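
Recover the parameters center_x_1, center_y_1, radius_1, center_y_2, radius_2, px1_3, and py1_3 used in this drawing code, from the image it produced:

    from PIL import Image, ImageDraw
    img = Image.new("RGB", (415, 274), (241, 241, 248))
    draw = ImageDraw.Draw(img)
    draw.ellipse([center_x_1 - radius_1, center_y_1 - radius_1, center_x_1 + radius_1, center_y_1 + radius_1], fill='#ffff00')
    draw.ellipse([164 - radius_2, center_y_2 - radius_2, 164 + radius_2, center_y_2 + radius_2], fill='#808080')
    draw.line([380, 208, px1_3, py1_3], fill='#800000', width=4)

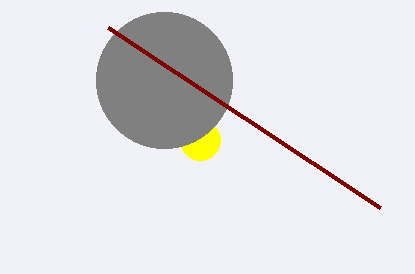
center_x_1 = 200, center_y_1 = 140, radius_1 = 20, center_y_2 = 80, radius_2 = 68, px1_3 = 108, py1_3 = 28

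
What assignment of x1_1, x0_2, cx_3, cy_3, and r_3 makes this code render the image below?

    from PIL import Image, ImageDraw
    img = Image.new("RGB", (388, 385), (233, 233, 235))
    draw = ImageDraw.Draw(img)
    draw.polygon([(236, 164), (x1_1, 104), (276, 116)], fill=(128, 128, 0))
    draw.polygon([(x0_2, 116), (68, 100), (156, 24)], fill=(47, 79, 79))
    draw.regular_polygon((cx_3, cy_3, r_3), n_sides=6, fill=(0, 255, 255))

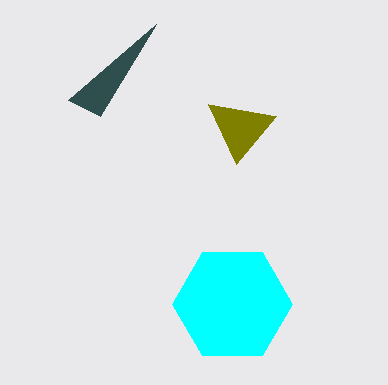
x1_1 = 208; x0_2 = 100; cx_3 = 232; cy_3 = 304; r_3 = 60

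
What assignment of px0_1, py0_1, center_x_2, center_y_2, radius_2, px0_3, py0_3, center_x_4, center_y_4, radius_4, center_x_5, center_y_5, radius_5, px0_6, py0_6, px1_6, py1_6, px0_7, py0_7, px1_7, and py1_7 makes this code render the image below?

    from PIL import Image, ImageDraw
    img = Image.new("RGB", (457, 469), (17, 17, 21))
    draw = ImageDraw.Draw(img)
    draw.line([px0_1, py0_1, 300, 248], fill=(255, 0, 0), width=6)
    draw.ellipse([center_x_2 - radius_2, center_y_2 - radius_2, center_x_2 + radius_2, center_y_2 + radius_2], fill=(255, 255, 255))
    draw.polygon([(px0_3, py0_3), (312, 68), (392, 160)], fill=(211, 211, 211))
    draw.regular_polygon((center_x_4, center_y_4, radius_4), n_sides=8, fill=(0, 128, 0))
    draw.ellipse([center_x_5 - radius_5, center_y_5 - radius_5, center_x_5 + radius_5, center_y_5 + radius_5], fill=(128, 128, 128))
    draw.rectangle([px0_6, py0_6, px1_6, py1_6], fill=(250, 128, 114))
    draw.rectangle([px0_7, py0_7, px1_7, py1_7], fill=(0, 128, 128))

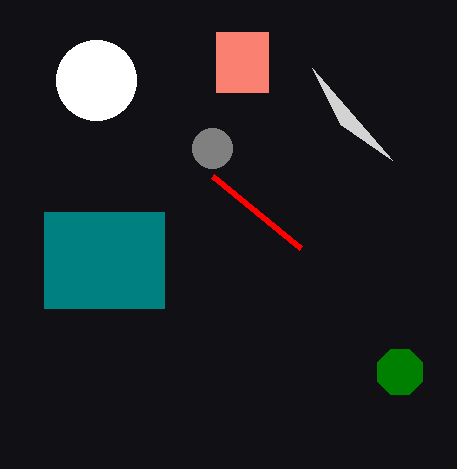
px0_1 = 212, py0_1 = 176, center_x_2 = 96, center_y_2 = 80, radius_2 = 40, px0_3 = 340, py0_3 = 124, center_x_4 = 400, center_y_4 = 372, radius_4 = 24, center_x_5 = 212, center_y_5 = 148, radius_5 = 20, px0_6 = 216, py0_6 = 32, px1_6 = 268, py1_6 = 92, px0_7 = 44, py0_7 = 212, px1_7 = 164, py1_7 = 308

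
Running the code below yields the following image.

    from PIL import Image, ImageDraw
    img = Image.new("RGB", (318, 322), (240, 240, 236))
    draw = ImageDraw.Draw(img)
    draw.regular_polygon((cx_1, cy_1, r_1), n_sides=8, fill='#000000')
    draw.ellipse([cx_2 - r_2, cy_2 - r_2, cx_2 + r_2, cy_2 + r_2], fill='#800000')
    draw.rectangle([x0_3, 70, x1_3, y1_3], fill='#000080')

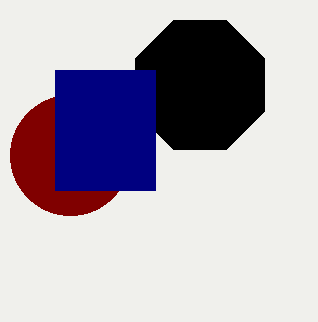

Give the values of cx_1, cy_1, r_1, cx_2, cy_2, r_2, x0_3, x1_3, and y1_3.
cx_1 = 200, cy_1 = 85, r_1 = 70, cx_2 = 70, cy_2 = 155, r_2 = 60, x0_3 = 55, x1_3 = 155, y1_3 = 190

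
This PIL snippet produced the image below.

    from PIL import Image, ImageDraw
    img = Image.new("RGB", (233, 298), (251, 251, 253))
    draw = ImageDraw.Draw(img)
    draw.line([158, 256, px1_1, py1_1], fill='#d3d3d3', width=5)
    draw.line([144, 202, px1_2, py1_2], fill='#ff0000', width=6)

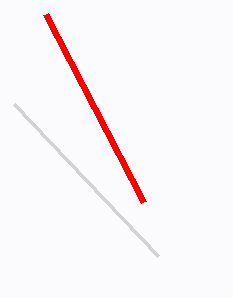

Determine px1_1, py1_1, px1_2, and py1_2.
px1_1 = 14
py1_1 = 104
px1_2 = 46
py1_2 = 14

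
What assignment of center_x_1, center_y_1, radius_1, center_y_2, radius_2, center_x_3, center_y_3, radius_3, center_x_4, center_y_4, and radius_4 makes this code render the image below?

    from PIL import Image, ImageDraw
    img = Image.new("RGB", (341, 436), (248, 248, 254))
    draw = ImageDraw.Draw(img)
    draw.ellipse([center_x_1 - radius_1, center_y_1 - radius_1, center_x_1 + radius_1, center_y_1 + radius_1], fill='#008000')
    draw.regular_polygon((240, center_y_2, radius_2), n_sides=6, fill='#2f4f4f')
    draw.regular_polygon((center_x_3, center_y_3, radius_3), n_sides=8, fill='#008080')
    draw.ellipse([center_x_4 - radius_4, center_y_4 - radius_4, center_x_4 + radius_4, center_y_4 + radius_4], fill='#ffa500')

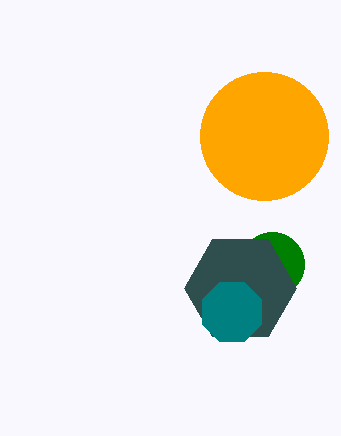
center_x_1 = 272; center_y_1 = 264; radius_1 = 32; center_y_2 = 288; radius_2 = 56; center_x_3 = 232; center_y_3 = 312; radius_3 = 32; center_x_4 = 264; center_y_4 = 136; radius_4 = 64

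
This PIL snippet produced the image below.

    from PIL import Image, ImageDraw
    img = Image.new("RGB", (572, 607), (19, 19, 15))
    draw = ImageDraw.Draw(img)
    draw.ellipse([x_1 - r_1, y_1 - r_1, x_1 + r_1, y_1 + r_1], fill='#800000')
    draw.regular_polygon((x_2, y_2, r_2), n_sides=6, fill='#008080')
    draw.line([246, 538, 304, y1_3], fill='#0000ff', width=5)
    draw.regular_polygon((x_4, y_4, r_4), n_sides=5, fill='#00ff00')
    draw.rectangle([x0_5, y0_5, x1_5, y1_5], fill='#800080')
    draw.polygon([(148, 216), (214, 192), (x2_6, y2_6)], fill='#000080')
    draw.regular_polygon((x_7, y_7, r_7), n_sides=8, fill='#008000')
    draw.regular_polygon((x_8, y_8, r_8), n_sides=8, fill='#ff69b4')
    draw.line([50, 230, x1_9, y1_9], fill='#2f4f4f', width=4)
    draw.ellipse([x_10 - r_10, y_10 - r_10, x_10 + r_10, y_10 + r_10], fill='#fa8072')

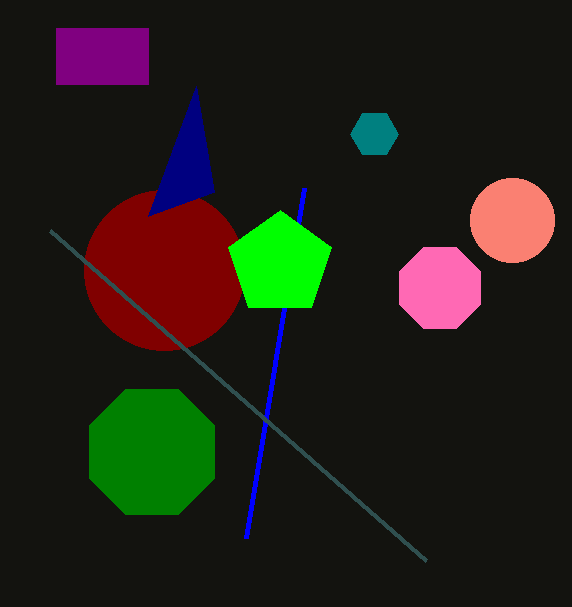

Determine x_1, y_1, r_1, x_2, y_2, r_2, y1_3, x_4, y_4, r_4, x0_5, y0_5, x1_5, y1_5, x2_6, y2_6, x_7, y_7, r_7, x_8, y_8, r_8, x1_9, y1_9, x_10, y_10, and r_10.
x_1 = 164; y_1 = 270; r_1 = 80; x_2 = 374; y_2 = 134; r_2 = 24; y1_3 = 188; x_4 = 280; y_4 = 264; r_4 = 54; x0_5 = 56; y0_5 = 28; x1_5 = 148; y1_5 = 84; x2_6 = 196; y2_6 = 86; x_7 = 152; y_7 = 452; r_7 = 68; x_8 = 440; y_8 = 288; r_8 = 44; x1_9 = 426; y1_9 = 560; x_10 = 512; y_10 = 220; r_10 = 42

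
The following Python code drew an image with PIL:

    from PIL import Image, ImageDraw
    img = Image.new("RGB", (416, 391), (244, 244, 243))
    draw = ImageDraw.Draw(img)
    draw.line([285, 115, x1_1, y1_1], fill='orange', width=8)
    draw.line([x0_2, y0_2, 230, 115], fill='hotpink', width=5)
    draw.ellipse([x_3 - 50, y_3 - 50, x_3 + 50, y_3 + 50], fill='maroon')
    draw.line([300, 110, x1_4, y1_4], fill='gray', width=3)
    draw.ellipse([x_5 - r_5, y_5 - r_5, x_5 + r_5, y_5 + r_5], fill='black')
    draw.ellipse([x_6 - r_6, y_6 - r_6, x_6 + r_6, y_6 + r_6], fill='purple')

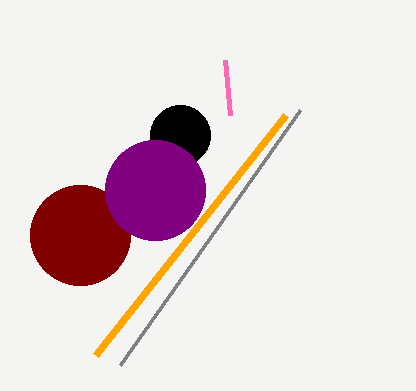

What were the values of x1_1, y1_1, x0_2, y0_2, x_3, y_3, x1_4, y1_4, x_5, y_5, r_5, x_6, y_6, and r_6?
x1_1 = 95
y1_1 = 355
x0_2 = 225
y0_2 = 60
x_3 = 80
y_3 = 235
x1_4 = 120
y1_4 = 365
x_5 = 180
y_5 = 135
r_5 = 30
x_6 = 155
y_6 = 190
r_6 = 50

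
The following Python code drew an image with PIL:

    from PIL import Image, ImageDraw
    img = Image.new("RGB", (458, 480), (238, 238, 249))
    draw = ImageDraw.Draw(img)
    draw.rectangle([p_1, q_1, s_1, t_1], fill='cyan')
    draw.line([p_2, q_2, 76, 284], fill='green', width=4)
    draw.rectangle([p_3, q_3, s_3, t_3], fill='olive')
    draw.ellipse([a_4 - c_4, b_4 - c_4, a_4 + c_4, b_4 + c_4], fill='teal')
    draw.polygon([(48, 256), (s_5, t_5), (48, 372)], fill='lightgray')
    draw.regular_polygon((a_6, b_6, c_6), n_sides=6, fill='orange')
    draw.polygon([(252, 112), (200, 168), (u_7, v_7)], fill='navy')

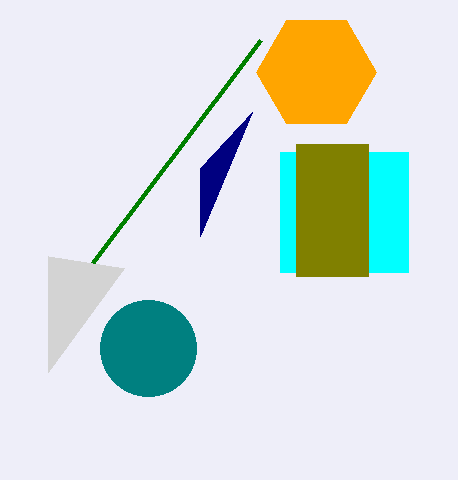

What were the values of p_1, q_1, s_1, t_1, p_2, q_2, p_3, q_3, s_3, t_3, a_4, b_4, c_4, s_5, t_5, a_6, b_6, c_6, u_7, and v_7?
p_1 = 280
q_1 = 152
s_1 = 408
t_1 = 272
p_2 = 260
q_2 = 40
p_3 = 296
q_3 = 144
s_3 = 368
t_3 = 276
a_4 = 148
b_4 = 348
c_4 = 48
s_5 = 124
t_5 = 268
a_6 = 316
b_6 = 72
c_6 = 60
u_7 = 200
v_7 = 236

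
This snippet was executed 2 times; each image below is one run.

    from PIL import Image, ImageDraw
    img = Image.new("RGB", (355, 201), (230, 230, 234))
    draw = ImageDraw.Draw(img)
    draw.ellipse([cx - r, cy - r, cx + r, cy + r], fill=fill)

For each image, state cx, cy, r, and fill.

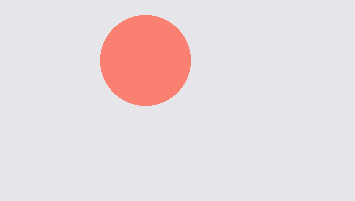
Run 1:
cx = 145
cy = 60
r = 45
fill = 'salmon'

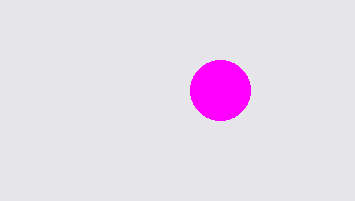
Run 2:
cx = 220
cy = 90
r = 30
fill = 'magenta'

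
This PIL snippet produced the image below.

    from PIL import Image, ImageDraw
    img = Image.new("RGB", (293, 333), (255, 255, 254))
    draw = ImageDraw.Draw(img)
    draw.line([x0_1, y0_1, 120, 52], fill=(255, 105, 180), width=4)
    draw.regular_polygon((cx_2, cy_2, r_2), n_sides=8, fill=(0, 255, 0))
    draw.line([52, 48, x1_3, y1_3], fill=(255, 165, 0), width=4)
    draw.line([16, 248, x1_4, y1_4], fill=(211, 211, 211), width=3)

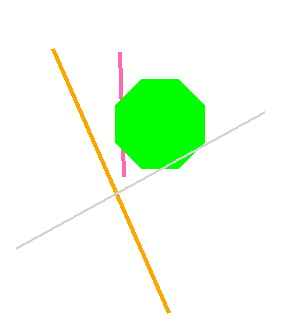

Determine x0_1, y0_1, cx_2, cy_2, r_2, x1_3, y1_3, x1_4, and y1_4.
x0_1 = 124; y0_1 = 176; cx_2 = 160; cy_2 = 124; r_2 = 48; x1_3 = 168; y1_3 = 312; x1_4 = 264; y1_4 = 112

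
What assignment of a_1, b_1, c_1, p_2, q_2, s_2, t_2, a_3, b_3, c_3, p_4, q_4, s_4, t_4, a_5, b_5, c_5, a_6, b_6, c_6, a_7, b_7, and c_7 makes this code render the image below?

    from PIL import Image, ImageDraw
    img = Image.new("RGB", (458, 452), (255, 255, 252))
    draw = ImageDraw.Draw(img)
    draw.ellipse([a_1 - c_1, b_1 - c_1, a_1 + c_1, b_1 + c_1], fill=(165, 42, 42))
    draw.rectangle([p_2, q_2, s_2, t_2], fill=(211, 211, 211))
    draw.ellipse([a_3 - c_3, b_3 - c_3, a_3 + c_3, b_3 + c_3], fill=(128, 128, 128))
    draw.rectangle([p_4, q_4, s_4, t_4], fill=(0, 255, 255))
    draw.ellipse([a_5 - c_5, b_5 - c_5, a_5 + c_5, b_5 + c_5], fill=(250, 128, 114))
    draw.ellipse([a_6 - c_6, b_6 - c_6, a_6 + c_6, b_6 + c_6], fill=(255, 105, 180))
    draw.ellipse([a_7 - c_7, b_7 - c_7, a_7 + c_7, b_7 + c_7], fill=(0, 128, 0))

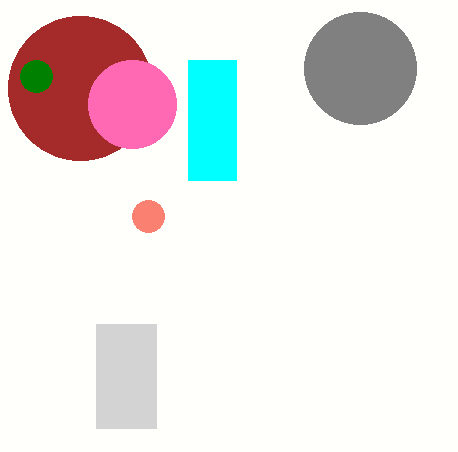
a_1 = 80
b_1 = 88
c_1 = 72
p_2 = 96
q_2 = 324
s_2 = 156
t_2 = 428
a_3 = 360
b_3 = 68
c_3 = 56
p_4 = 188
q_4 = 60
s_4 = 236
t_4 = 180
a_5 = 148
b_5 = 216
c_5 = 16
a_6 = 132
b_6 = 104
c_6 = 44
a_7 = 36
b_7 = 76
c_7 = 16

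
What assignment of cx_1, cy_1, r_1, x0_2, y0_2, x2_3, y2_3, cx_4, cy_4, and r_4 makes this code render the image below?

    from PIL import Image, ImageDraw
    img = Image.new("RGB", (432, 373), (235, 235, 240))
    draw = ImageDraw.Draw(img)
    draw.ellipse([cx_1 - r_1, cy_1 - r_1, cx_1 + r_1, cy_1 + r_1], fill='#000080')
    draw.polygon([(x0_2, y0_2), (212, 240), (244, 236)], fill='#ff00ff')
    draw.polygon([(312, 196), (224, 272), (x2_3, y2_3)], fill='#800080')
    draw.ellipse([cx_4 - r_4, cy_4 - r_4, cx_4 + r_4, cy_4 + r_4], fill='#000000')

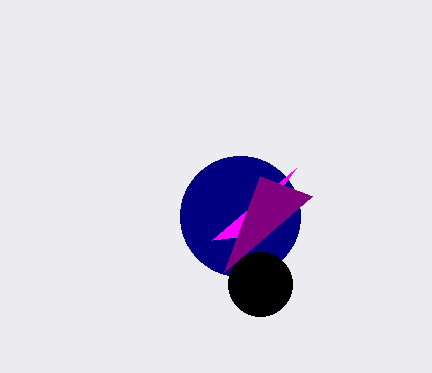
cx_1 = 240; cy_1 = 216; r_1 = 60; x0_2 = 296; y0_2 = 168; x2_3 = 260; y2_3 = 176; cx_4 = 260; cy_4 = 284; r_4 = 32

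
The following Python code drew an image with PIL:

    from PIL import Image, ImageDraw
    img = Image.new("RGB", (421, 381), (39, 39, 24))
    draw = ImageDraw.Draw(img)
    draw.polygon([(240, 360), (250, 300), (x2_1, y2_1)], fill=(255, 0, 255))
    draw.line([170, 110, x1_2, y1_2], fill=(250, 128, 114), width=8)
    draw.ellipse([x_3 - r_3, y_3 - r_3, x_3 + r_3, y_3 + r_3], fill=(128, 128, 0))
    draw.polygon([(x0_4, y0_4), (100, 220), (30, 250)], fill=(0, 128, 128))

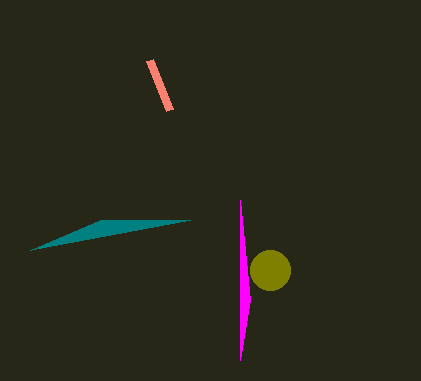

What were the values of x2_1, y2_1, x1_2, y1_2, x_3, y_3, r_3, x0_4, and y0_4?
x2_1 = 240
y2_1 = 200
x1_2 = 150
y1_2 = 60
x_3 = 270
y_3 = 270
r_3 = 20
x0_4 = 190
y0_4 = 220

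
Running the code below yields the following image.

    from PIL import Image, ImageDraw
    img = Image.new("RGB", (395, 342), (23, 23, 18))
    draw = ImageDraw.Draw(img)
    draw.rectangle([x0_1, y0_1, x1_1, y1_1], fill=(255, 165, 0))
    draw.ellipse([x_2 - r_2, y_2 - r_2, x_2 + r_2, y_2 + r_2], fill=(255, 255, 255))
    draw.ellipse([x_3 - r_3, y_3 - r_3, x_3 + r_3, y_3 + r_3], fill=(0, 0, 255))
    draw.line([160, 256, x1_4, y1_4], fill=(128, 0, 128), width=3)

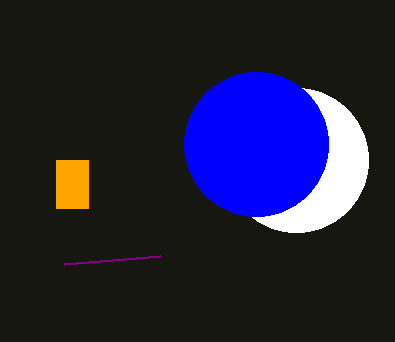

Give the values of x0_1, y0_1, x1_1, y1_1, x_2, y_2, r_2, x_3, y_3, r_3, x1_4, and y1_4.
x0_1 = 56, y0_1 = 160, x1_1 = 88, y1_1 = 208, x_2 = 296, y_2 = 160, r_2 = 72, x_3 = 256, y_3 = 144, r_3 = 72, x1_4 = 64, y1_4 = 264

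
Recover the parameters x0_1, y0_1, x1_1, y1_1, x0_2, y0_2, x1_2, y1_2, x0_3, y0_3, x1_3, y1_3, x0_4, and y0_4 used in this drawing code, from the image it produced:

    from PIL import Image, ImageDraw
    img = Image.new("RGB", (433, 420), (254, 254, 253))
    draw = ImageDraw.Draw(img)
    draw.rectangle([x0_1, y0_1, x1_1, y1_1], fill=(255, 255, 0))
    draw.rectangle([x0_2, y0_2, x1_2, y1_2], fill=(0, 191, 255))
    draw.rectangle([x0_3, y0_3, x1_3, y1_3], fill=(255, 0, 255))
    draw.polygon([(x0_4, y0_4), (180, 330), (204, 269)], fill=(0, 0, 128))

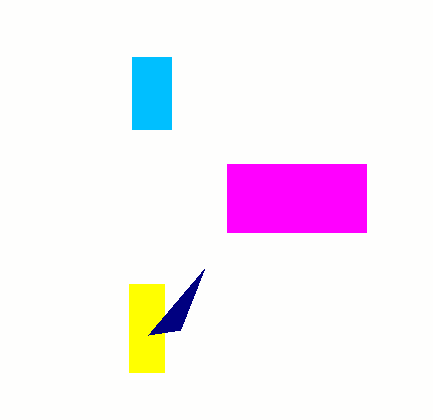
x0_1 = 129, y0_1 = 284, x1_1 = 164, y1_1 = 372, x0_2 = 132, y0_2 = 57, x1_2 = 171, y1_2 = 129, x0_3 = 227, y0_3 = 164, x1_3 = 366, y1_3 = 232, x0_4 = 148, y0_4 = 335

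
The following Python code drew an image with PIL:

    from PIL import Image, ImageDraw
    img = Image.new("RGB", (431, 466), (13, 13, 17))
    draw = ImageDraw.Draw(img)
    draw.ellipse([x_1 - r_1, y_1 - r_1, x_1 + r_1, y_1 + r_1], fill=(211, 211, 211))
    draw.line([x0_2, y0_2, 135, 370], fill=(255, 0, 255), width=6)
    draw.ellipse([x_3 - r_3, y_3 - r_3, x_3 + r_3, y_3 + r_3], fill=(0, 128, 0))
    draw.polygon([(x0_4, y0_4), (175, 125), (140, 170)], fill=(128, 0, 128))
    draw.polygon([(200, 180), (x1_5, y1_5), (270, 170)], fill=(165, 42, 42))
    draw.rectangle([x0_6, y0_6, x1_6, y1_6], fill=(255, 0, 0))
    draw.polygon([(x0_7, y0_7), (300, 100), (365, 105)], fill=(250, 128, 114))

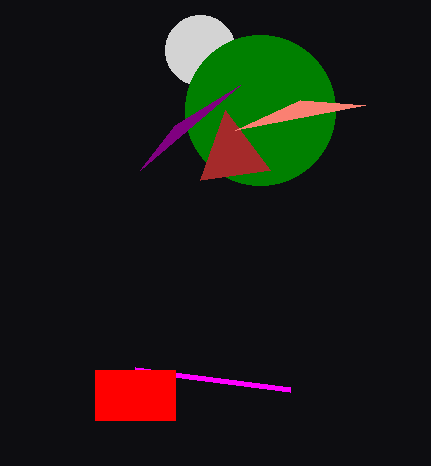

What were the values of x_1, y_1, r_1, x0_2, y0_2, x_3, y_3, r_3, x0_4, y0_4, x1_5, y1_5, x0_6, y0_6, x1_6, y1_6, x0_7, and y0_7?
x_1 = 200; y_1 = 50; r_1 = 35; x0_2 = 290; y0_2 = 390; x_3 = 260; y_3 = 110; r_3 = 75; x0_4 = 240; y0_4 = 85; x1_5 = 225; y1_5 = 110; x0_6 = 95; y0_6 = 370; x1_6 = 175; y1_6 = 420; x0_7 = 235; y0_7 = 130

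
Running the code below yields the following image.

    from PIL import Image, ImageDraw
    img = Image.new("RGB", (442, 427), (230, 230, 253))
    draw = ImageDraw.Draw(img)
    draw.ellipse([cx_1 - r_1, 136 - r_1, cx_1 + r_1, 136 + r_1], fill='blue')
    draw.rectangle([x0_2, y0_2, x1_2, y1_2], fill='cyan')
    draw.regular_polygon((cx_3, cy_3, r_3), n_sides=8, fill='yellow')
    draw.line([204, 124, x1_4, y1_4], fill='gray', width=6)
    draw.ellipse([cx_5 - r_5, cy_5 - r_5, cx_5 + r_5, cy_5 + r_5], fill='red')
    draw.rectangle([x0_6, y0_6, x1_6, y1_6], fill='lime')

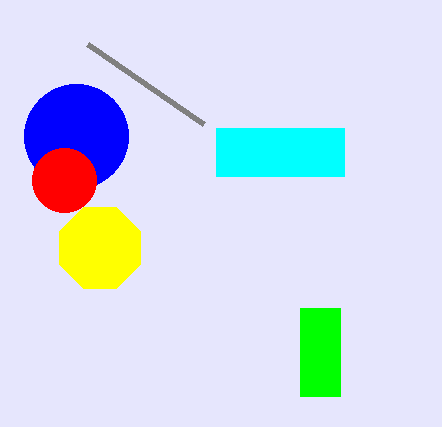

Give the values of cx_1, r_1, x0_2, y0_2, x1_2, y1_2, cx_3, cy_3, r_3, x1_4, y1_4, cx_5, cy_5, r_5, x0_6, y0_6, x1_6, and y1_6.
cx_1 = 76; r_1 = 52; x0_2 = 216; y0_2 = 128; x1_2 = 344; y1_2 = 176; cx_3 = 100; cy_3 = 248; r_3 = 44; x1_4 = 88; y1_4 = 44; cx_5 = 64; cy_5 = 180; r_5 = 32; x0_6 = 300; y0_6 = 308; x1_6 = 340; y1_6 = 396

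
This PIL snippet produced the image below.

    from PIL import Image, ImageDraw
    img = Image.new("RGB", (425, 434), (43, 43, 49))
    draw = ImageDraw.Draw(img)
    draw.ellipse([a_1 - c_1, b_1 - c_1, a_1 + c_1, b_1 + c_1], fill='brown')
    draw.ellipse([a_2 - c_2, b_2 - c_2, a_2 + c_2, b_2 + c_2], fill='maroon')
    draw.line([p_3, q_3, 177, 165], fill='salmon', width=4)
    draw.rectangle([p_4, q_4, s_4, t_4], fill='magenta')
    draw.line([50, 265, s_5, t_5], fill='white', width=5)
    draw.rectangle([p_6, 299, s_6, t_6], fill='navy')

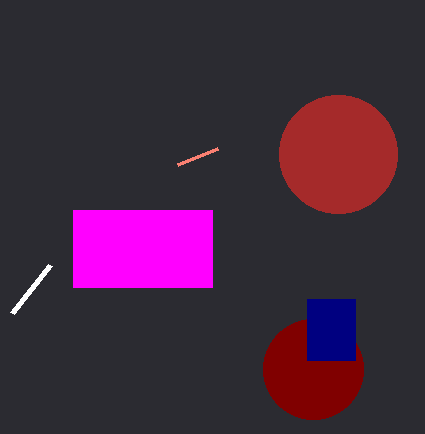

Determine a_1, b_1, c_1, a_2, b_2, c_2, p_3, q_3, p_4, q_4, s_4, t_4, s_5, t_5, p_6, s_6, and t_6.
a_1 = 338
b_1 = 154
c_1 = 59
a_2 = 313
b_2 = 369
c_2 = 50
p_3 = 217
q_3 = 149
p_4 = 73
q_4 = 210
s_4 = 212
t_4 = 287
s_5 = 12
t_5 = 313
p_6 = 307
s_6 = 355
t_6 = 360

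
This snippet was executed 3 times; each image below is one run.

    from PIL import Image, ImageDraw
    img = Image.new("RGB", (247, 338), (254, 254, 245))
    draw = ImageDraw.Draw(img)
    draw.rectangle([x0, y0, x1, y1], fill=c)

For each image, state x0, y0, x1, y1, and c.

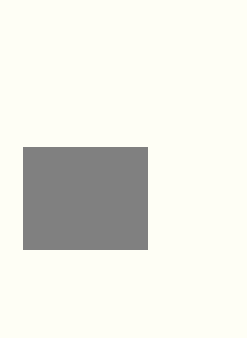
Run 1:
x0 = 23
y0 = 147
x1 = 147
y1 = 249
c = 'gray'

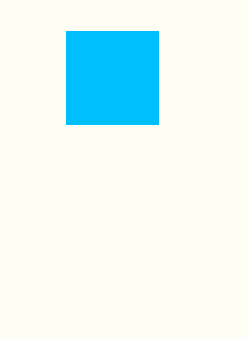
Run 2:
x0 = 66, y0 = 31, x1 = 158, y1 = 124, c = 'deepskyblue'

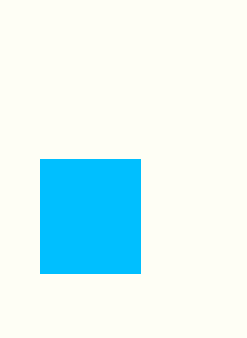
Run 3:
x0 = 40, y0 = 159, x1 = 140, y1 = 273, c = 'deepskyblue'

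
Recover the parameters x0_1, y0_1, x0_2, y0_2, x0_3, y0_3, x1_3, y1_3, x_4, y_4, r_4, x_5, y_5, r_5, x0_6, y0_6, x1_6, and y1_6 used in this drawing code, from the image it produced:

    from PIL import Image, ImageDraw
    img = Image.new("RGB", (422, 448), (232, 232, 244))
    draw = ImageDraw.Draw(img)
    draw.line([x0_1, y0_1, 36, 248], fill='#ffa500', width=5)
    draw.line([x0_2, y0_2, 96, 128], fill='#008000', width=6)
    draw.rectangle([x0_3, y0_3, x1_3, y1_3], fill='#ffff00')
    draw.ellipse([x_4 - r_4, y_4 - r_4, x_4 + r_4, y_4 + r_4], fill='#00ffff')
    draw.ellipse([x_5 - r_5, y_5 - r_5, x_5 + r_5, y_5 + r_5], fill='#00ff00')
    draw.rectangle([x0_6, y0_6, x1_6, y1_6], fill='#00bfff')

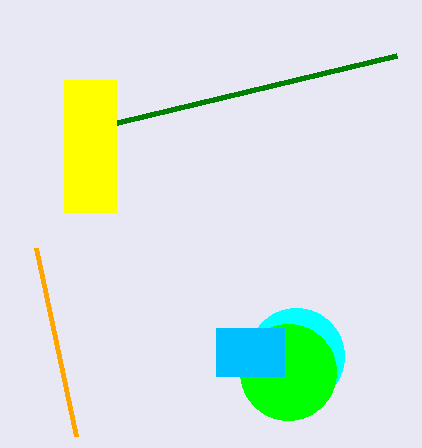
x0_1 = 76
y0_1 = 436
x0_2 = 396
y0_2 = 56
x0_3 = 64
y0_3 = 80
x1_3 = 116
y1_3 = 212
x_4 = 296
y_4 = 356
r_4 = 48
x_5 = 288
y_5 = 372
r_5 = 48
x0_6 = 216
y0_6 = 328
x1_6 = 284
y1_6 = 376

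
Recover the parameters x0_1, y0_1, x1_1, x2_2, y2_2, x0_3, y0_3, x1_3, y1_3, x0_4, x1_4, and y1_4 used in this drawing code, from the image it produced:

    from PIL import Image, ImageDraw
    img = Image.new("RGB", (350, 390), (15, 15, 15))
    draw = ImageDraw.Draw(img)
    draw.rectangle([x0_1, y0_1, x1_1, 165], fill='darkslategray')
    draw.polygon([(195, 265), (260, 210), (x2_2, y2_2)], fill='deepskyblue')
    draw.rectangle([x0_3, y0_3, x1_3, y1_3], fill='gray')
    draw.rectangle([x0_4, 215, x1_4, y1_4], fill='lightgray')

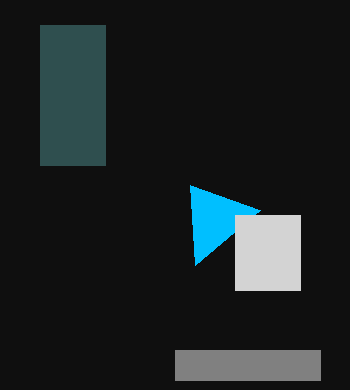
x0_1 = 40; y0_1 = 25; x1_1 = 105; x2_2 = 190; y2_2 = 185; x0_3 = 175; y0_3 = 350; x1_3 = 320; y1_3 = 380; x0_4 = 235; x1_4 = 300; y1_4 = 290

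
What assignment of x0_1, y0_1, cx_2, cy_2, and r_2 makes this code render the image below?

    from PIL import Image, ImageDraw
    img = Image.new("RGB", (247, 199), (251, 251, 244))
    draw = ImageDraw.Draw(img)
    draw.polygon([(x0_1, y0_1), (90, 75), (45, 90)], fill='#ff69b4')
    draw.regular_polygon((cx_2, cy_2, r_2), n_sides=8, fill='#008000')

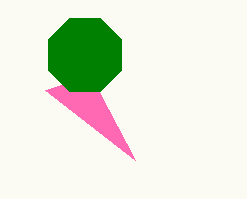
x0_1 = 135; y0_1 = 160; cx_2 = 85; cy_2 = 55; r_2 = 40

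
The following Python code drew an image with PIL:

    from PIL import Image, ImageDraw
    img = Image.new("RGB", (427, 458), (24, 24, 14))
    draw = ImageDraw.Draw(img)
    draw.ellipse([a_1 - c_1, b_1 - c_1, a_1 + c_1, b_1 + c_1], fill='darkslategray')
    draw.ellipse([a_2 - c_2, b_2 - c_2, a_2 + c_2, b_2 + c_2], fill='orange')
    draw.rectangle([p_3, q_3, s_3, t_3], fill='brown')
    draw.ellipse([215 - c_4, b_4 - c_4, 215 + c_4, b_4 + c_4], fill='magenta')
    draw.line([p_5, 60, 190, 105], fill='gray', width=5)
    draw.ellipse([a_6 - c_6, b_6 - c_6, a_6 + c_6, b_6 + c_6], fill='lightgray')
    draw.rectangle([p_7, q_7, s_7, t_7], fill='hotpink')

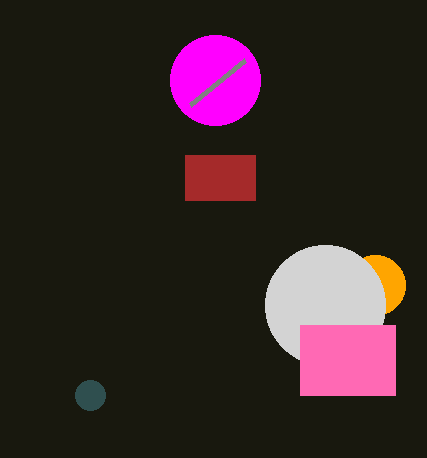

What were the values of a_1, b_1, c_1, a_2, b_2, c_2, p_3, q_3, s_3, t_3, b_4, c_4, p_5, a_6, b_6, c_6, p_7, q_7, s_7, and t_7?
a_1 = 90; b_1 = 395; c_1 = 15; a_2 = 375; b_2 = 285; c_2 = 30; p_3 = 185; q_3 = 155; s_3 = 255; t_3 = 200; b_4 = 80; c_4 = 45; p_5 = 245; a_6 = 325; b_6 = 305; c_6 = 60; p_7 = 300; q_7 = 325; s_7 = 395; t_7 = 395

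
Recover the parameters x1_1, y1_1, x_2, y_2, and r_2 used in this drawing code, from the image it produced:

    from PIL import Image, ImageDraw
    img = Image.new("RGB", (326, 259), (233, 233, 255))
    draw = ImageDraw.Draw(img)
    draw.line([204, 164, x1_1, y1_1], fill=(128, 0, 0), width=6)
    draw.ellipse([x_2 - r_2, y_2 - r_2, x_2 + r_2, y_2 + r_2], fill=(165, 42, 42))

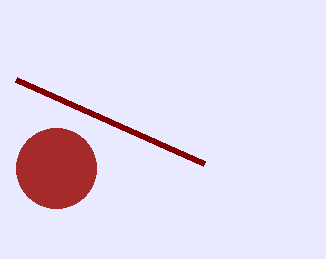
x1_1 = 16
y1_1 = 80
x_2 = 56
y_2 = 168
r_2 = 40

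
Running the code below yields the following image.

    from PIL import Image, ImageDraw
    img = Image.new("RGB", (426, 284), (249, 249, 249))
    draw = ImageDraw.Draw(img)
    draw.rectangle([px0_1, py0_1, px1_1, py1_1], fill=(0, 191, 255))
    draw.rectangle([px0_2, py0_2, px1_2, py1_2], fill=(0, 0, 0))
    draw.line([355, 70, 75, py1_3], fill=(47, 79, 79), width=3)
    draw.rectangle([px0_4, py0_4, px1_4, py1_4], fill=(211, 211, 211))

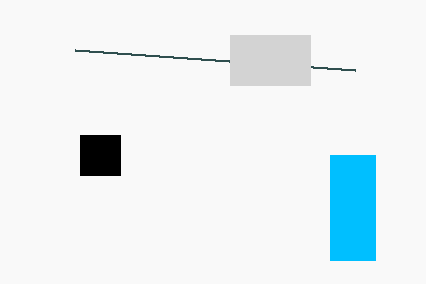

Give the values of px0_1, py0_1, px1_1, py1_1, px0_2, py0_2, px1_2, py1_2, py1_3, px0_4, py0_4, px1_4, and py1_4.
px0_1 = 330; py0_1 = 155; px1_1 = 375; py1_1 = 260; px0_2 = 80; py0_2 = 135; px1_2 = 120; py1_2 = 175; py1_3 = 50; px0_4 = 230; py0_4 = 35; px1_4 = 310; py1_4 = 85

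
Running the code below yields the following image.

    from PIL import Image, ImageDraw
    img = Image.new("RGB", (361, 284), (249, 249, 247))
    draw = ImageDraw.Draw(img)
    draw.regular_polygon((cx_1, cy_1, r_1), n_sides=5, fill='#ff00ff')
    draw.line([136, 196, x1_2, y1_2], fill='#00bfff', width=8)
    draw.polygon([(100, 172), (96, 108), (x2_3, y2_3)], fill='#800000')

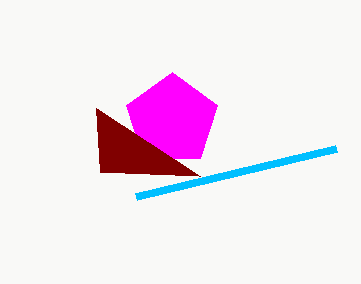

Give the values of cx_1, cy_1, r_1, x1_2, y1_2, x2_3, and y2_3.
cx_1 = 172, cy_1 = 120, r_1 = 48, x1_2 = 336, y1_2 = 148, x2_3 = 200, y2_3 = 176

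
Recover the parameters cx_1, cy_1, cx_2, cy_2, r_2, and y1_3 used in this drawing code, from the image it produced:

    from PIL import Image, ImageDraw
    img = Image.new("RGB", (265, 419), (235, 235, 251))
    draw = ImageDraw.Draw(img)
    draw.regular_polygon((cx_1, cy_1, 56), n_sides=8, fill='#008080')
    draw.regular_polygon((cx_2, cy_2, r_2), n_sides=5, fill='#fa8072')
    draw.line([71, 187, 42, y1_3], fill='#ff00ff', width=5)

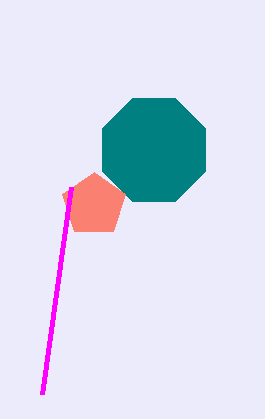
cx_1 = 154, cy_1 = 150, cx_2 = 94, cy_2 = 205, r_2 = 33, y1_3 = 394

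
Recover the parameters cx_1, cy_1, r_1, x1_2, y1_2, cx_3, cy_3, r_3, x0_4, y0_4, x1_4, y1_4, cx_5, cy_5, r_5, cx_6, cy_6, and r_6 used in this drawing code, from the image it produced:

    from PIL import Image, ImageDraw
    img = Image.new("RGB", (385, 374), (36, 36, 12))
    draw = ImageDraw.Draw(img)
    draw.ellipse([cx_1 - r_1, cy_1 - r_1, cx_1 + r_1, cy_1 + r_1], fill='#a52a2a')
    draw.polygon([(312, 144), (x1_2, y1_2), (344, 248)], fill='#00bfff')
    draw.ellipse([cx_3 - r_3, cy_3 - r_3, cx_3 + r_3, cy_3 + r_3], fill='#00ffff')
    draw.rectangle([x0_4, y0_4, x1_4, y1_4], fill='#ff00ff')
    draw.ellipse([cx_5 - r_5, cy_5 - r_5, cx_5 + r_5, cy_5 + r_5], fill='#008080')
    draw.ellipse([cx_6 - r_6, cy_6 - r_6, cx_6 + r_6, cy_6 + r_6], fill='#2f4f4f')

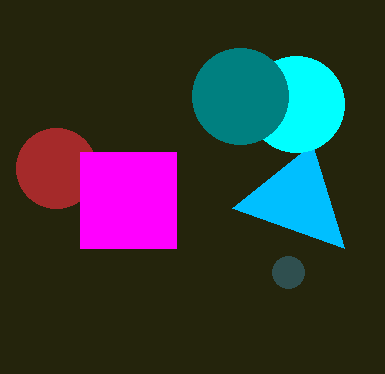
cx_1 = 56
cy_1 = 168
r_1 = 40
x1_2 = 232
y1_2 = 208
cx_3 = 296
cy_3 = 104
r_3 = 48
x0_4 = 80
y0_4 = 152
x1_4 = 176
y1_4 = 248
cx_5 = 240
cy_5 = 96
r_5 = 48
cx_6 = 288
cy_6 = 272
r_6 = 16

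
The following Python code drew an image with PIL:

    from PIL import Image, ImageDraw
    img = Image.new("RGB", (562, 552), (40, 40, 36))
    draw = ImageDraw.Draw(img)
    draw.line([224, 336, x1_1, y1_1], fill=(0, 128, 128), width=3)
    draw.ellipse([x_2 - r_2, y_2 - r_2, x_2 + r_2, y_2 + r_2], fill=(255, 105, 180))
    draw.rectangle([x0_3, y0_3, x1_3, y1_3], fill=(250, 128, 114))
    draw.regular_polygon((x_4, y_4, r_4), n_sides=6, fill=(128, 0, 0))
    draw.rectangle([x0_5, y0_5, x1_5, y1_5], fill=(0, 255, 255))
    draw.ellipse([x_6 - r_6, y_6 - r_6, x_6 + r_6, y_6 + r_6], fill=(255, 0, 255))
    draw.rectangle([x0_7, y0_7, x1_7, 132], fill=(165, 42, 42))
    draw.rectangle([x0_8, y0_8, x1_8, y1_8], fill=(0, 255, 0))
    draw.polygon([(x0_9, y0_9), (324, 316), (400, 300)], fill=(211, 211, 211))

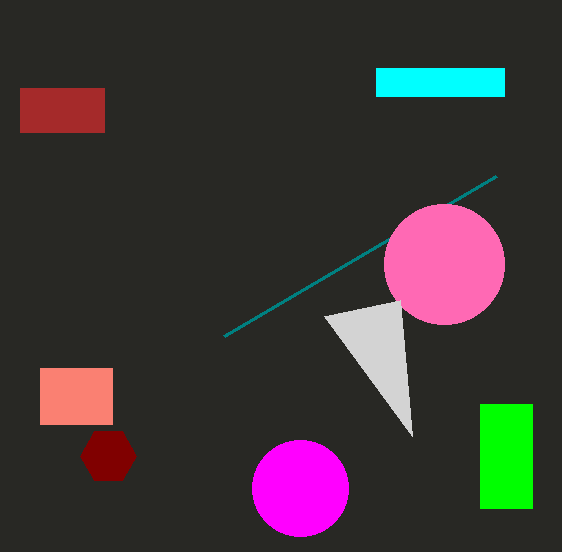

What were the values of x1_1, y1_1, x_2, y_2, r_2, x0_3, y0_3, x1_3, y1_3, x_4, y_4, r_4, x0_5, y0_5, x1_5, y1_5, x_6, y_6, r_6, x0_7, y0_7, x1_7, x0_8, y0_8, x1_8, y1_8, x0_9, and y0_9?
x1_1 = 496; y1_1 = 176; x_2 = 444; y_2 = 264; r_2 = 60; x0_3 = 40; y0_3 = 368; x1_3 = 112; y1_3 = 424; x_4 = 108; y_4 = 456; r_4 = 28; x0_5 = 376; y0_5 = 68; x1_5 = 504; y1_5 = 96; x_6 = 300; y_6 = 488; r_6 = 48; x0_7 = 20; y0_7 = 88; x1_7 = 104; x0_8 = 480; y0_8 = 404; x1_8 = 532; y1_8 = 508; x0_9 = 412; y0_9 = 436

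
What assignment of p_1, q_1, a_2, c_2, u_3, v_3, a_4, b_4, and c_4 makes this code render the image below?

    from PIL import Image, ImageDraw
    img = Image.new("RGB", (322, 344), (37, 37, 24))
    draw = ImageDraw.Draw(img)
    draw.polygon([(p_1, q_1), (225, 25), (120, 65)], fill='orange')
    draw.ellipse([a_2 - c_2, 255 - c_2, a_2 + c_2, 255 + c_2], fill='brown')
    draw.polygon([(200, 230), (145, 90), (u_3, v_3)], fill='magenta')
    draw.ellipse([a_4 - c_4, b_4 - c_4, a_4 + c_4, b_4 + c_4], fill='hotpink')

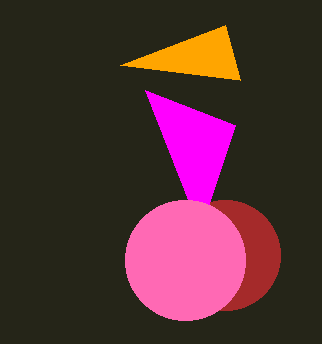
p_1 = 240, q_1 = 80, a_2 = 225, c_2 = 55, u_3 = 235, v_3 = 125, a_4 = 185, b_4 = 260, c_4 = 60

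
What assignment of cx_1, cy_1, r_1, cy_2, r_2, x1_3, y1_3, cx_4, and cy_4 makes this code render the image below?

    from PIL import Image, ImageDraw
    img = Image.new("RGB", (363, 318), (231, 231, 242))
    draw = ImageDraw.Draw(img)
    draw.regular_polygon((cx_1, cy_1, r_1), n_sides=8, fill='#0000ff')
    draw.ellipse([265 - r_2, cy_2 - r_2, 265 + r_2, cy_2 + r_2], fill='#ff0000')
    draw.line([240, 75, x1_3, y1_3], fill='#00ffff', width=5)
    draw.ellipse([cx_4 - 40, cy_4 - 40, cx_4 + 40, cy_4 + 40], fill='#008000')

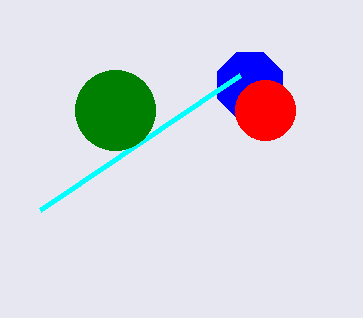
cx_1 = 250; cy_1 = 85; r_1 = 35; cy_2 = 110; r_2 = 30; x1_3 = 40; y1_3 = 210; cx_4 = 115; cy_4 = 110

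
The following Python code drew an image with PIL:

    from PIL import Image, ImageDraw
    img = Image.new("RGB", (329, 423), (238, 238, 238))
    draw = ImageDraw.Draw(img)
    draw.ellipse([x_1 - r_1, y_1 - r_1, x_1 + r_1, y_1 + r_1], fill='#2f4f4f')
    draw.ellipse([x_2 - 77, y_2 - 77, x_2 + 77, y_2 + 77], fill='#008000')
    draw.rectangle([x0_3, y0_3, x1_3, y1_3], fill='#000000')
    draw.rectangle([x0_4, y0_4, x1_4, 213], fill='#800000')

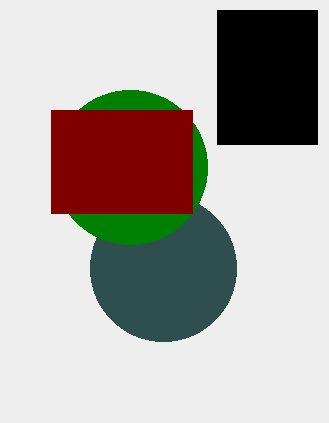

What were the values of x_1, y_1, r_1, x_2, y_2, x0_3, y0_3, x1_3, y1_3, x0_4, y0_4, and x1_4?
x_1 = 163; y_1 = 268; r_1 = 73; x_2 = 130; y_2 = 167; x0_3 = 217; y0_3 = 10; x1_3 = 317; y1_3 = 144; x0_4 = 51; y0_4 = 110; x1_4 = 192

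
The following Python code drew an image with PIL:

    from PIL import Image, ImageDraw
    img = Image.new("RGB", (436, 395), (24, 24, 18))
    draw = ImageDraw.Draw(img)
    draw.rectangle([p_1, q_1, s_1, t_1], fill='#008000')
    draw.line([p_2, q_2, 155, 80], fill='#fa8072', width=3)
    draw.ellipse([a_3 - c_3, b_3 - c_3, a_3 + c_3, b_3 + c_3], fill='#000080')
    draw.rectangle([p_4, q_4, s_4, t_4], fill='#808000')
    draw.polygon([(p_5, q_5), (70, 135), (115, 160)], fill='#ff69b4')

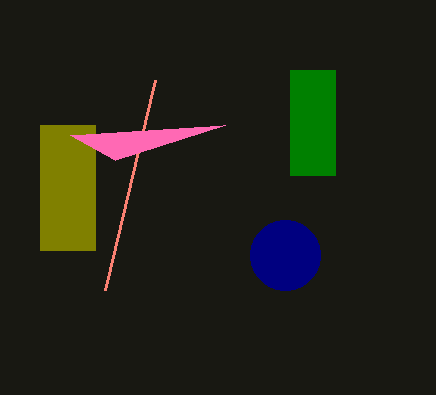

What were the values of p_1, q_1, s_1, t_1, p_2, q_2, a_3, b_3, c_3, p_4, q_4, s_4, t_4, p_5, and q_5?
p_1 = 290
q_1 = 70
s_1 = 335
t_1 = 175
p_2 = 105
q_2 = 290
a_3 = 285
b_3 = 255
c_3 = 35
p_4 = 40
q_4 = 125
s_4 = 95
t_4 = 250
p_5 = 225
q_5 = 125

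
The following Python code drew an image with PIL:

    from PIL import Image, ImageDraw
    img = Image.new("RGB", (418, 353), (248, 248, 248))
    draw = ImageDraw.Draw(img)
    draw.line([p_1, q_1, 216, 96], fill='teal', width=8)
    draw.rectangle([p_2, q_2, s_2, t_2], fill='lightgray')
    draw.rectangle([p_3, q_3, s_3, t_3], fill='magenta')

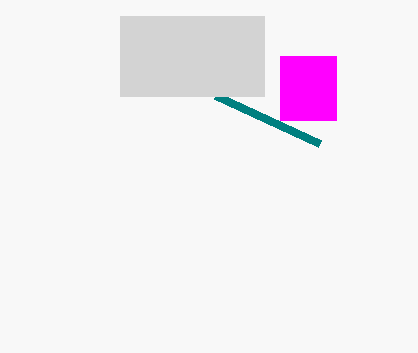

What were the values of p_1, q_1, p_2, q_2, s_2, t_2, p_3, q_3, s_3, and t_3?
p_1 = 320, q_1 = 144, p_2 = 120, q_2 = 16, s_2 = 264, t_2 = 96, p_3 = 280, q_3 = 56, s_3 = 336, t_3 = 120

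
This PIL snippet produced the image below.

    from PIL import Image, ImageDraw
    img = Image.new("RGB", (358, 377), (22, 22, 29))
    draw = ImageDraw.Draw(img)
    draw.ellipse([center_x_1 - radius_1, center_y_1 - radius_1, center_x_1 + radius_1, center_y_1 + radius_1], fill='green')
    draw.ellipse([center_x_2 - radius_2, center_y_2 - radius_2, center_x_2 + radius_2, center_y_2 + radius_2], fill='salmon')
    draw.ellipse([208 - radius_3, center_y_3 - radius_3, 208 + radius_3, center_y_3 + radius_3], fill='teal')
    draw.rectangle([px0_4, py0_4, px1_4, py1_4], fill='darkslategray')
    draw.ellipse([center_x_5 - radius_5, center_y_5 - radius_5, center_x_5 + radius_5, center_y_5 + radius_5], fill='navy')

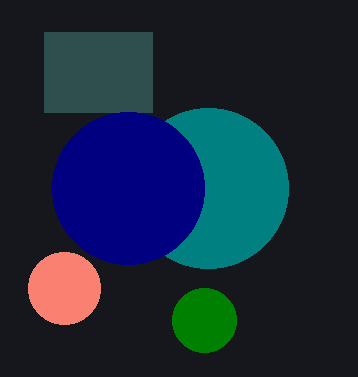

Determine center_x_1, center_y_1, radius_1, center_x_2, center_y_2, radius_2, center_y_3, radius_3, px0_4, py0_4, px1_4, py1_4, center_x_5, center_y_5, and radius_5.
center_x_1 = 204, center_y_1 = 320, radius_1 = 32, center_x_2 = 64, center_y_2 = 288, radius_2 = 36, center_y_3 = 188, radius_3 = 80, px0_4 = 44, py0_4 = 32, px1_4 = 152, py1_4 = 112, center_x_5 = 128, center_y_5 = 188, radius_5 = 76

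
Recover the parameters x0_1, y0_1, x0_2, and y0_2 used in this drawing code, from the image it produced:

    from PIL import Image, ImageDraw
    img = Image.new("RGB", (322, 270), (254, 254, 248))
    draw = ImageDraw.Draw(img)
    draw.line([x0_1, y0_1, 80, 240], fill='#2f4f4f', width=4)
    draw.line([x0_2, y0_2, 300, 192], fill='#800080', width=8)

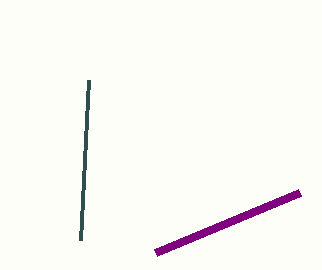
x0_1 = 88; y0_1 = 80; x0_2 = 156; y0_2 = 252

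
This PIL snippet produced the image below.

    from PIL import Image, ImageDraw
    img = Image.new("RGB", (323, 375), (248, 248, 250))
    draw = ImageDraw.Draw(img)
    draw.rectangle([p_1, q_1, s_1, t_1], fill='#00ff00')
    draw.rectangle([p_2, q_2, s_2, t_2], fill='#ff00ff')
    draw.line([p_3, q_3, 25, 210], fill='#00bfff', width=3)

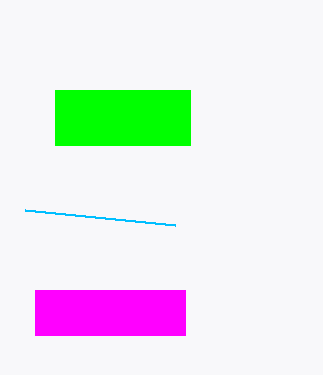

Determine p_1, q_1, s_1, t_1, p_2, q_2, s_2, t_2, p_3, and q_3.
p_1 = 55; q_1 = 90; s_1 = 190; t_1 = 145; p_2 = 35; q_2 = 290; s_2 = 185; t_2 = 335; p_3 = 175; q_3 = 225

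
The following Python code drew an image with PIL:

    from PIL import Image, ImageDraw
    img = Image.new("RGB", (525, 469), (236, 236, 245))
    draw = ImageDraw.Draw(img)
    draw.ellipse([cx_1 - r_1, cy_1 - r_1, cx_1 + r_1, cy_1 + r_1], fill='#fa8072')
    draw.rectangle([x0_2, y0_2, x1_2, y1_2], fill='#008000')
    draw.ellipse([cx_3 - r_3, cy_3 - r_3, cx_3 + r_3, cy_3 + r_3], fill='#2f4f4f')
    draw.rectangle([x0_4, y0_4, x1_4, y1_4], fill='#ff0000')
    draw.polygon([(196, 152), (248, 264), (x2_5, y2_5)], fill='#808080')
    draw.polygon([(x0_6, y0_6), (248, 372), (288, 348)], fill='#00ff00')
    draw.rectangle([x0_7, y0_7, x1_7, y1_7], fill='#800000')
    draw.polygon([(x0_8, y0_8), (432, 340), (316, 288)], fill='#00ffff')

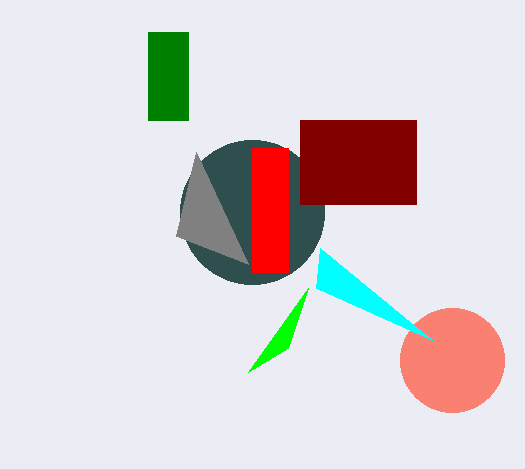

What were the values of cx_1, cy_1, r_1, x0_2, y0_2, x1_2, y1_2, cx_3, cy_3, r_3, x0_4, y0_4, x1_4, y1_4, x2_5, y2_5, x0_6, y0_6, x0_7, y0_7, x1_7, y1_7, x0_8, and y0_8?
cx_1 = 452; cy_1 = 360; r_1 = 52; x0_2 = 148; y0_2 = 32; x1_2 = 188; y1_2 = 120; cx_3 = 252; cy_3 = 212; r_3 = 72; x0_4 = 252; y0_4 = 148; x1_4 = 288; y1_4 = 272; x2_5 = 176; y2_5 = 236; x0_6 = 308; y0_6 = 288; x0_7 = 300; y0_7 = 120; x1_7 = 416; y1_7 = 204; x0_8 = 320; y0_8 = 248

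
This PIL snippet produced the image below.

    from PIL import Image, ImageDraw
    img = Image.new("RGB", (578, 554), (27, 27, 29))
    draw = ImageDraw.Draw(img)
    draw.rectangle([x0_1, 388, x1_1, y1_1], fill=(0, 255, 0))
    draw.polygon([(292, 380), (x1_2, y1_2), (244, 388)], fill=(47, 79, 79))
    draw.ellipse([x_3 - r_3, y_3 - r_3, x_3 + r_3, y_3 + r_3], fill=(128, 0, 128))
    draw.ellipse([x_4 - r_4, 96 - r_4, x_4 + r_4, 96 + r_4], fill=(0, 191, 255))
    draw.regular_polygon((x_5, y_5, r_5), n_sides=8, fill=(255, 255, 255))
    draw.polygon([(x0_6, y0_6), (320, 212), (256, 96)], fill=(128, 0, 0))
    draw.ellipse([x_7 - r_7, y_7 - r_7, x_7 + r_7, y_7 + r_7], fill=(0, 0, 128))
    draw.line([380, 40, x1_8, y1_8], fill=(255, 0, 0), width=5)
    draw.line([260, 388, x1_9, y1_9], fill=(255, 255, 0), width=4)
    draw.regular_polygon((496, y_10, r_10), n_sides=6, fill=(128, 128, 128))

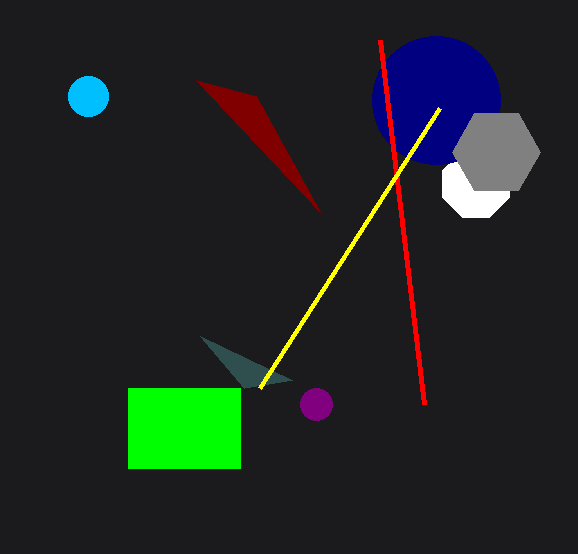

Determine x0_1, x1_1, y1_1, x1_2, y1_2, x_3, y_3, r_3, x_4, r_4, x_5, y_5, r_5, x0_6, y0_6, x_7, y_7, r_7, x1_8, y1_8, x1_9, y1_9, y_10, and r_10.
x0_1 = 128; x1_1 = 240; y1_1 = 468; x1_2 = 200; y1_2 = 336; x_3 = 316; y_3 = 404; r_3 = 16; x_4 = 88; r_4 = 20; x_5 = 476; y_5 = 184; r_5 = 36; x0_6 = 196; y0_6 = 80; x_7 = 436; y_7 = 100; r_7 = 64; x1_8 = 424; y1_8 = 404; x1_9 = 440; y1_9 = 108; y_10 = 152; r_10 = 44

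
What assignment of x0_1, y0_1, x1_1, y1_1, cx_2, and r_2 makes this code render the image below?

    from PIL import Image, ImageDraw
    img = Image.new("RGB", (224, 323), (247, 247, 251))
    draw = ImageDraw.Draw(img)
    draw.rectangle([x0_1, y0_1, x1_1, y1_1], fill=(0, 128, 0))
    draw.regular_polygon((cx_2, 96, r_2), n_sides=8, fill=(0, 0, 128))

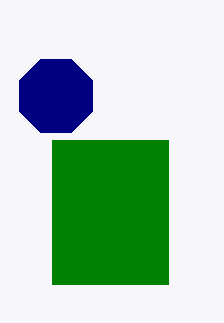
x0_1 = 52
y0_1 = 140
x1_1 = 168
y1_1 = 284
cx_2 = 56
r_2 = 40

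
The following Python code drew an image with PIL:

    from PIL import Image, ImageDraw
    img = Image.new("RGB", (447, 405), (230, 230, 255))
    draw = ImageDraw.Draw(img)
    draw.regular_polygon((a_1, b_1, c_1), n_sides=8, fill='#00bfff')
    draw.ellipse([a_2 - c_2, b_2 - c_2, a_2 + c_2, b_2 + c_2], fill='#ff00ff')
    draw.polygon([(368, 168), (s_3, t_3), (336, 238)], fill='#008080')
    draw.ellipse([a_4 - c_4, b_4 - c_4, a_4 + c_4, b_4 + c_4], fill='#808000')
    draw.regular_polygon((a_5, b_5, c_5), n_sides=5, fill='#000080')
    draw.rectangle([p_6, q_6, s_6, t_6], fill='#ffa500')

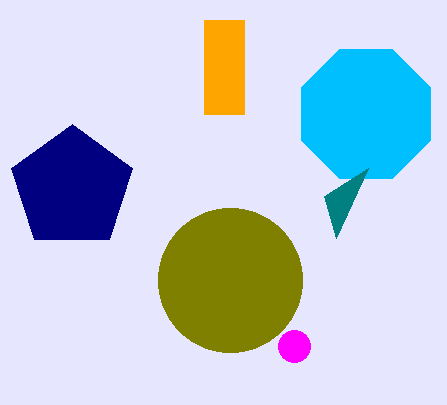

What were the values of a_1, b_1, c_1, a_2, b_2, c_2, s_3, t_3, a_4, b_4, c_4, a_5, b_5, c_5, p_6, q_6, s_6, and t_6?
a_1 = 366, b_1 = 114, c_1 = 70, a_2 = 294, b_2 = 346, c_2 = 16, s_3 = 324, t_3 = 196, a_4 = 230, b_4 = 280, c_4 = 72, a_5 = 72, b_5 = 188, c_5 = 64, p_6 = 204, q_6 = 20, s_6 = 244, t_6 = 114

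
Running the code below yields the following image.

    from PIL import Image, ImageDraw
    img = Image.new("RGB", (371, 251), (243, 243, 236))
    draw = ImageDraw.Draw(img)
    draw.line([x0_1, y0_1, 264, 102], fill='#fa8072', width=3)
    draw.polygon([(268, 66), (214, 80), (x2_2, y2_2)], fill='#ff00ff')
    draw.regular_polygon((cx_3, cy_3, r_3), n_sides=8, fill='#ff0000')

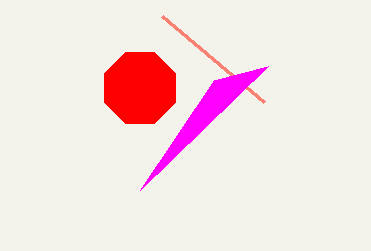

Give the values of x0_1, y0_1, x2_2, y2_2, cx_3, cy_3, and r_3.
x0_1 = 162; y0_1 = 16; x2_2 = 140; y2_2 = 190; cx_3 = 140; cy_3 = 88; r_3 = 38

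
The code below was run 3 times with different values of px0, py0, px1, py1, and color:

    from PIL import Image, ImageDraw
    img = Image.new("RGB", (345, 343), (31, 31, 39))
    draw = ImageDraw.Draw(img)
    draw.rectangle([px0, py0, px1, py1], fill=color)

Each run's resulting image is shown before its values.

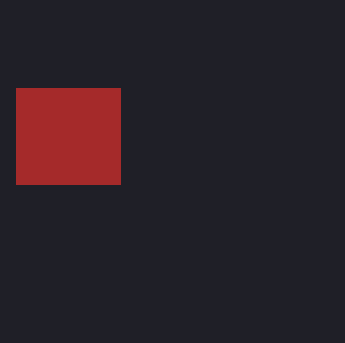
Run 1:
px0 = 16
py0 = 88
px1 = 120
py1 = 184
color = 'brown'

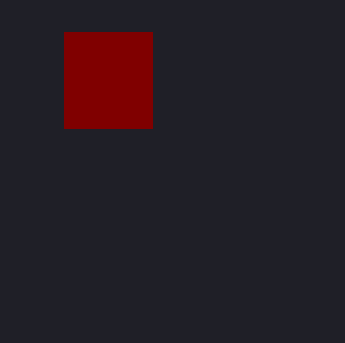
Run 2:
px0 = 64; py0 = 32; px1 = 152; py1 = 128; color = 'maroon'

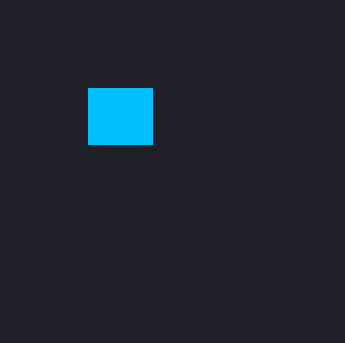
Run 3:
px0 = 88, py0 = 88, px1 = 152, py1 = 144, color = 'deepskyblue'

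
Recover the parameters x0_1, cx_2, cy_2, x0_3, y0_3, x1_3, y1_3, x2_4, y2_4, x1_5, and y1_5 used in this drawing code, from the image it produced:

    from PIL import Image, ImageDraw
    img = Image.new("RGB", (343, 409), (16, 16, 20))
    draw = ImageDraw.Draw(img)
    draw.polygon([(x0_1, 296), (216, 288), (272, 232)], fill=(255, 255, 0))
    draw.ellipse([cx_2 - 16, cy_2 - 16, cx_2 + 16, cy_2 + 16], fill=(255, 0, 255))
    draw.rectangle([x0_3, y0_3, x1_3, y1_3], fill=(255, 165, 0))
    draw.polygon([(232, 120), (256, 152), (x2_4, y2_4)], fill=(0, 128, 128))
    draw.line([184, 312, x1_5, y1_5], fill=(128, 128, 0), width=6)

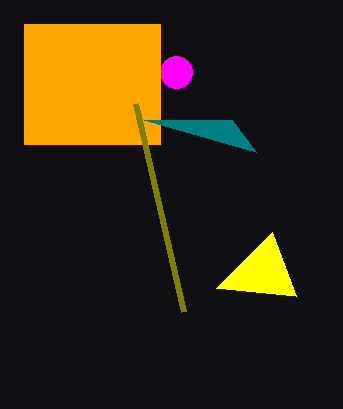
x0_1 = 296
cx_2 = 176
cy_2 = 72
x0_3 = 24
y0_3 = 24
x1_3 = 160
y1_3 = 144
x2_4 = 144
y2_4 = 120
x1_5 = 136
y1_5 = 104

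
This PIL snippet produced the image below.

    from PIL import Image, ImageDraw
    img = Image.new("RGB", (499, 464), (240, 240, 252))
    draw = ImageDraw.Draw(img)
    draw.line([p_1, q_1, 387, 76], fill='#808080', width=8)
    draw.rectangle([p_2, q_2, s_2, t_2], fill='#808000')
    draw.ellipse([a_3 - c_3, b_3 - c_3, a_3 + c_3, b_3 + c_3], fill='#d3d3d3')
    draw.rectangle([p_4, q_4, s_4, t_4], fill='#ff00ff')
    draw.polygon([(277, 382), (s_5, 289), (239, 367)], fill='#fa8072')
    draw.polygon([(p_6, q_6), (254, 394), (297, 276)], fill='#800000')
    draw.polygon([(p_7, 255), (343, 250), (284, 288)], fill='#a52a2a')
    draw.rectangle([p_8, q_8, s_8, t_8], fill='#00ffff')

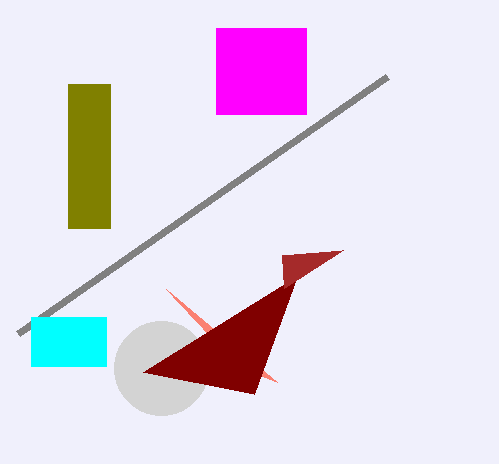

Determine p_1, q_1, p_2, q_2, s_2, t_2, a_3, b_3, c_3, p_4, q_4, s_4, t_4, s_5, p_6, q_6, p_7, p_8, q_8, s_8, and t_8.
p_1 = 18, q_1 = 333, p_2 = 68, q_2 = 84, s_2 = 110, t_2 = 228, a_3 = 161, b_3 = 368, c_3 = 47, p_4 = 216, q_4 = 28, s_4 = 306, t_4 = 114, s_5 = 166, p_6 = 143, q_6 = 372, p_7 = 282, p_8 = 31, q_8 = 317, s_8 = 106, t_8 = 366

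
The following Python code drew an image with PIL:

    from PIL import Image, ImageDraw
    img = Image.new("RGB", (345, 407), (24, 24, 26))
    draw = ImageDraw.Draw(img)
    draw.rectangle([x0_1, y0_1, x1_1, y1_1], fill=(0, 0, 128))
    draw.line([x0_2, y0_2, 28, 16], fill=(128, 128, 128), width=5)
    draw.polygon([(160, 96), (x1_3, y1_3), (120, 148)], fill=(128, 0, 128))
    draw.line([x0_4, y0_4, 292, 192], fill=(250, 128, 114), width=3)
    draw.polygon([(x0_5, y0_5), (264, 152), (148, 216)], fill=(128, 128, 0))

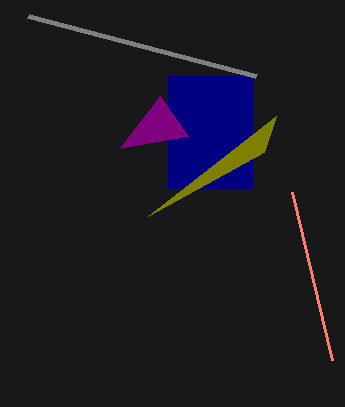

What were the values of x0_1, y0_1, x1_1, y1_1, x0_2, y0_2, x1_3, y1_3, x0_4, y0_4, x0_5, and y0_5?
x0_1 = 168, y0_1 = 76, x1_1 = 252, y1_1 = 188, x0_2 = 256, y0_2 = 76, x1_3 = 188, y1_3 = 136, x0_4 = 332, y0_4 = 360, x0_5 = 276, y0_5 = 116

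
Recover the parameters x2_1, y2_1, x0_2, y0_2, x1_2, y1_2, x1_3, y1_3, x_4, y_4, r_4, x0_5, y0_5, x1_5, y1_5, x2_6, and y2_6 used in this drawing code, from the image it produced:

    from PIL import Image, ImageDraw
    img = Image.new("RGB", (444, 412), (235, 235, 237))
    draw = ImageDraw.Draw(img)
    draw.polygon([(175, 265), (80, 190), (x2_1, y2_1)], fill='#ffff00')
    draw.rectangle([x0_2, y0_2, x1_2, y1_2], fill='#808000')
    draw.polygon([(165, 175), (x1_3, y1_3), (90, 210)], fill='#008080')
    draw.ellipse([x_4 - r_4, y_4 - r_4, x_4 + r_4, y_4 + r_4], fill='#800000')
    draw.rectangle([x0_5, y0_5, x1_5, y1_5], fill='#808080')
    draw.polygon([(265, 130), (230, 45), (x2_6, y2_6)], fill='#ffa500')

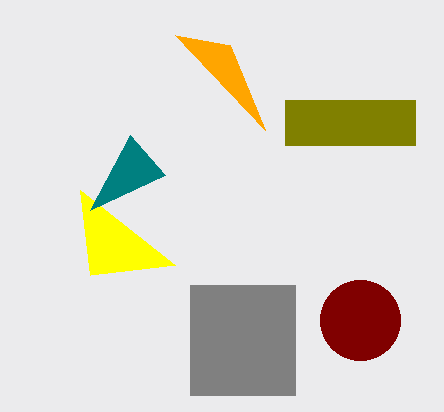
x2_1 = 90
y2_1 = 275
x0_2 = 285
y0_2 = 100
x1_2 = 415
y1_2 = 145
x1_3 = 130
y1_3 = 135
x_4 = 360
y_4 = 320
r_4 = 40
x0_5 = 190
y0_5 = 285
x1_5 = 295
y1_5 = 395
x2_6 = 175
y2_6 = 35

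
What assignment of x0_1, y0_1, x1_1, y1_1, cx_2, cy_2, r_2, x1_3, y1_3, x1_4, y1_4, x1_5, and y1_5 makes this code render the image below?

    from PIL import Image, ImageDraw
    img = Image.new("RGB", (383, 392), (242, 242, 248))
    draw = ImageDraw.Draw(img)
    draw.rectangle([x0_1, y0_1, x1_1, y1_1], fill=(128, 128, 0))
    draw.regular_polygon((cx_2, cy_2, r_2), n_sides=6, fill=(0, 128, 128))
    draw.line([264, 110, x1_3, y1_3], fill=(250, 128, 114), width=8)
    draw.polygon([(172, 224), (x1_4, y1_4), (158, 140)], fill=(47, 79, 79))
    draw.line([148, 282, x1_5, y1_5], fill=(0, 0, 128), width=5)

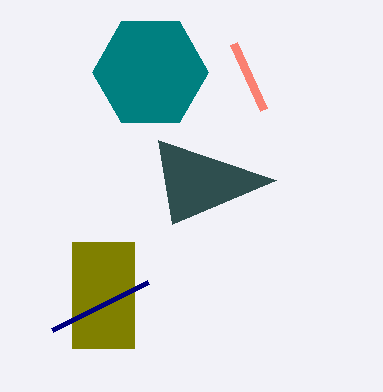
x0_1 = 72
y0_1 = 242
x1_1 = 134
y1_1 = 348
cx_2 = 150
cy_2 = 72
r_2 = 58
x1_3 = 234
y1_3 = 44
x1_4 = 276
y1_4 = 180
x1_5 = 52
y1_5 = 330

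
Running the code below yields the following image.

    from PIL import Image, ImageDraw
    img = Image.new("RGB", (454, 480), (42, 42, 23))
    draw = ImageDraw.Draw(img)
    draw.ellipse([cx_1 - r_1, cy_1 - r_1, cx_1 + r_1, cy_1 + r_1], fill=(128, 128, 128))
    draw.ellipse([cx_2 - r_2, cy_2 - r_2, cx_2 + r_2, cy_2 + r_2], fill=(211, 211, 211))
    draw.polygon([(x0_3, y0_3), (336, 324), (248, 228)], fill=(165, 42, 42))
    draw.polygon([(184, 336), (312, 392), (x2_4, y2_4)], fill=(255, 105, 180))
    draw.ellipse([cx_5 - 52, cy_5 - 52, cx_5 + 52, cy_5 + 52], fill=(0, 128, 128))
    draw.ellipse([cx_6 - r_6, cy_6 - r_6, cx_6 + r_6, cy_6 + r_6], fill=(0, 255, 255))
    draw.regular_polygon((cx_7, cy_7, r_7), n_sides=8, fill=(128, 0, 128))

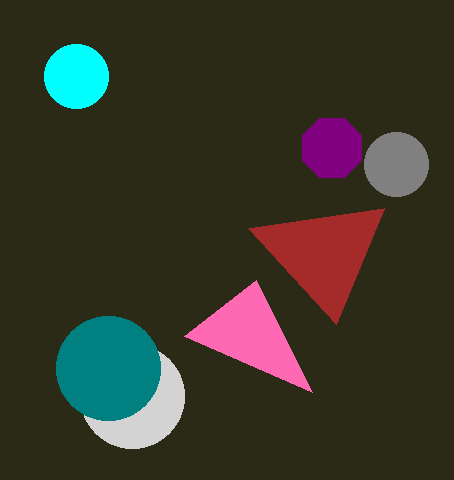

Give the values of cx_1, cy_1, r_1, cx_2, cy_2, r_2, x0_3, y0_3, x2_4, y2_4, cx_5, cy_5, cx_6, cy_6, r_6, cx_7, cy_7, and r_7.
cx_1 = 396, cy_1 = 164, r_1 = 32, cx_2 = 132, cy_2 = 396, r_2 = 52, x0_3 = 384, y0_3 = 208, x2_4 = 256, y2_4 = 280, cx_5 = 108, cy_5 = 368, cx_6 = 76, cy_6 = 76, r_6 = 32, cx_7 = 332, cy_7 = 148, r_7 = 32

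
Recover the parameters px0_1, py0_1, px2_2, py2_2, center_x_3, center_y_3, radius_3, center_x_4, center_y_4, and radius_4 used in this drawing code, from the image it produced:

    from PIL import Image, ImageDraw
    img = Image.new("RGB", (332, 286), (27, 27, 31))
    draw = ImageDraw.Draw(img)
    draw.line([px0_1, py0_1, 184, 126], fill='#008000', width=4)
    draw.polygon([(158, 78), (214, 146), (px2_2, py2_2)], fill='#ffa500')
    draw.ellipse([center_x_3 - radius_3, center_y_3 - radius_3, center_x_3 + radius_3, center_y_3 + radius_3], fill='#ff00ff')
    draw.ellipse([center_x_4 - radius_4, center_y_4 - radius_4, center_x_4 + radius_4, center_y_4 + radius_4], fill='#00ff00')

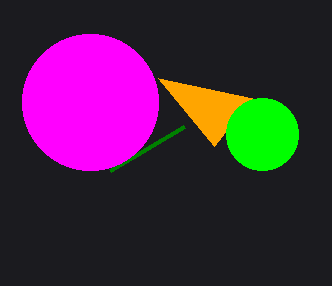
px0_1 = 110
py0_1 = 170
px2_2 = 252
py2_2 = 98
center_x_3 = 90
center_y_3 = 102
radius_3 = 68
center_x_4 = 262
center_y_4 = 134
radius_4 = 36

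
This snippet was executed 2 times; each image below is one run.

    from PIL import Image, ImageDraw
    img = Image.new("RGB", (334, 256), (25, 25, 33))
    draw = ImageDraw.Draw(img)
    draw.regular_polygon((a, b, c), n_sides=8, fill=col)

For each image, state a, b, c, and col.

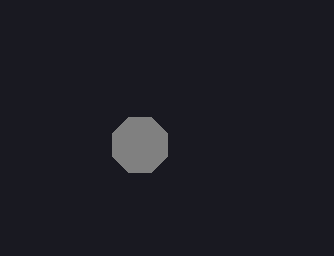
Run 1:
a = 140
b = 145
c = 30
col = 'gray'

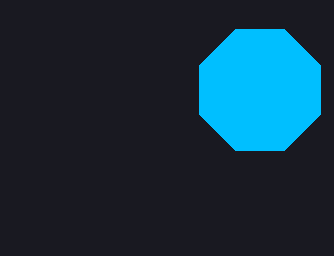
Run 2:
a = 260; b = 90; c = 65; col = 'deepskyblue'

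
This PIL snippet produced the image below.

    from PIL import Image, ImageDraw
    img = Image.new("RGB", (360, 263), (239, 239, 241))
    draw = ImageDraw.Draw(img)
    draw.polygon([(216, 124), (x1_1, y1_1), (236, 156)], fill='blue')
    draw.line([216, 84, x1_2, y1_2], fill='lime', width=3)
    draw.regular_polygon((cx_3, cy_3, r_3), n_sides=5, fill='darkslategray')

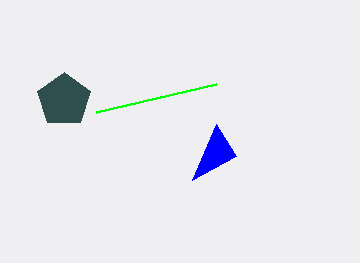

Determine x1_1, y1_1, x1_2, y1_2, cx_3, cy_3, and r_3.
x1_1 = 192, y1_1 = 180, x1_2 = 96, y1_2 = 112, cx_3 = 64, cy_3 = 100, r_3 = 28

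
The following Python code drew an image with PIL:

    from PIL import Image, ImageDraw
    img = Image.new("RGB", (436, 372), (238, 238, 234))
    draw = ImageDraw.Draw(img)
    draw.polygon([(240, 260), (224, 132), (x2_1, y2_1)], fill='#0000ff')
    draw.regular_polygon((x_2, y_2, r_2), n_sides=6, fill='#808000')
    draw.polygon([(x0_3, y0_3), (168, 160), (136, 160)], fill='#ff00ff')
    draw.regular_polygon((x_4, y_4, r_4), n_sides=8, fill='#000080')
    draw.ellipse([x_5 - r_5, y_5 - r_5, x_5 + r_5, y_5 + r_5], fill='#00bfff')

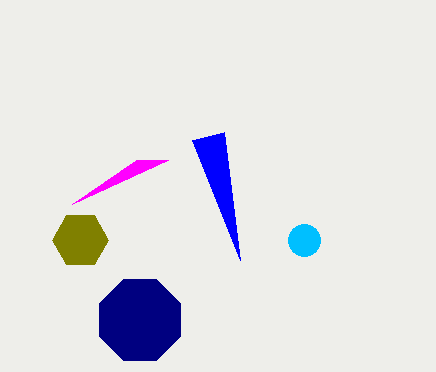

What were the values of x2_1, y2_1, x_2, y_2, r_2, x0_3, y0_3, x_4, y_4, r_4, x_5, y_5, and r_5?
x2_1 = 192, y2_1 = 140, x_2 = 80, y_2 = 240, r_2 = 28, x0_3 = 72, y0_3 = 204, x_4 = 140, y_4 = 320, r_4 = 44, x_5 = 304, y_5 = 240, r_5 = 16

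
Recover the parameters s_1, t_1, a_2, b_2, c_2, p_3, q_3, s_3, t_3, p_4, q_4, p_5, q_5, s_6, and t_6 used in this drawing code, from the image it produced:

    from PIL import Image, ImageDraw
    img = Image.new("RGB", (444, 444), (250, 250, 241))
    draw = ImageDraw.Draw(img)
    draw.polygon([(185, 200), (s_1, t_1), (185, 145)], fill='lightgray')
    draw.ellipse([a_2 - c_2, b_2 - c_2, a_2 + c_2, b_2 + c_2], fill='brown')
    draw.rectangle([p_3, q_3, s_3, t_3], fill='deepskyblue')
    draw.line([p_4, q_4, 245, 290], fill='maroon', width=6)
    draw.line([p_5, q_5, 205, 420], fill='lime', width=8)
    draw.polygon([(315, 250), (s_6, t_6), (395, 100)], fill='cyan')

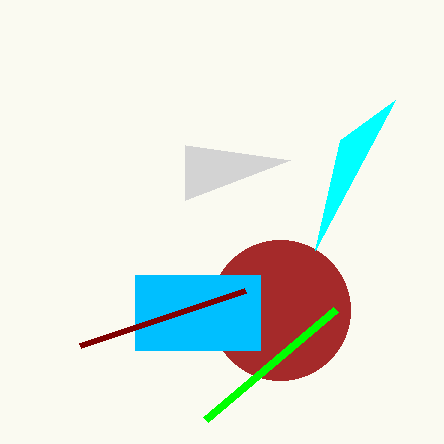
s_1 = 290
t_1 = 160
a_2 = 280
b_2 = 310
c_2 = 70
p_3 = 135
q_3 = 275
s_3 = 260
t_3 = 350
p_4 = 80
q_4 = 345
p_5 = 335
q_5 = 310
s_6 = 340
t_6 = 140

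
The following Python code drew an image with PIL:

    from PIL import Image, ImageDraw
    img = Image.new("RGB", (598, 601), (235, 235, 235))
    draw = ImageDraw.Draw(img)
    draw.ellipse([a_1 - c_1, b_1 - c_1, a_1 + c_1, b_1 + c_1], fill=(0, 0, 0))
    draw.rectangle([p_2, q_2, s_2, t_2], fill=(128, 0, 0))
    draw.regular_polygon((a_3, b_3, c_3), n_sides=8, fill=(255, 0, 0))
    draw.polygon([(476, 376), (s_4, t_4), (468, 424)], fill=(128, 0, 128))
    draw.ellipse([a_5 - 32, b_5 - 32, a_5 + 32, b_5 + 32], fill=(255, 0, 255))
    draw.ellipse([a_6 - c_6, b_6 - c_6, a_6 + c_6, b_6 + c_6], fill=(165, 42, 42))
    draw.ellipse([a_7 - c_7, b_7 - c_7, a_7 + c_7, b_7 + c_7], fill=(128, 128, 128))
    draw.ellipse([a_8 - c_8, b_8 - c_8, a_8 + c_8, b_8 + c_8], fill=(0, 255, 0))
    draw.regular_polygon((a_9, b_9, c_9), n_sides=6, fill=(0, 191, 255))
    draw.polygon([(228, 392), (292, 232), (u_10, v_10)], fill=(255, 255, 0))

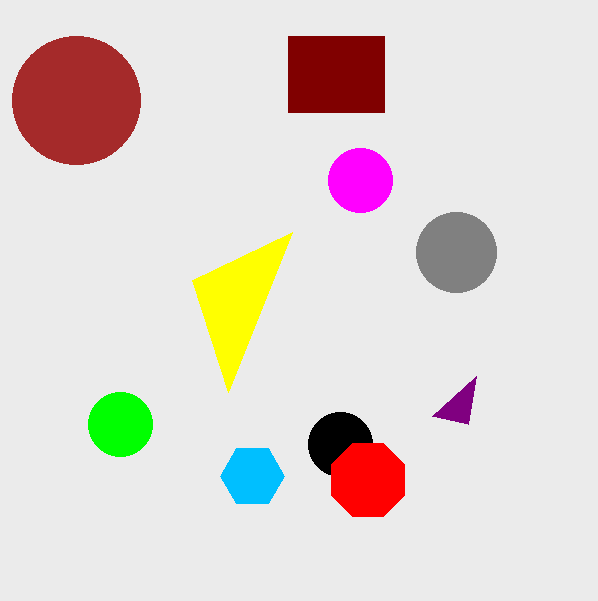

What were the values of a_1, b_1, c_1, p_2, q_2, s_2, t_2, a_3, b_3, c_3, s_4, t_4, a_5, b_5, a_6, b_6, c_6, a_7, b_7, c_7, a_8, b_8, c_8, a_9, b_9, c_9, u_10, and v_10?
a_1 = 340
b_1 = 444
c_1 = 32
p_2 = 288
q_2 = 36
s_2 = 384
t_2 = 112
a_3 = 368
b_3 = 480
c_3 = 40
s_4 = 432
t_4 = 416
a_5 = 360
b_5 = 180
a_6 = 76
b_6 = 100
c_6 = 64
a_7 = 456
b_7 = 252
c_7 = 40
a_8 = 120
b_8 = 424
c_8 = 32
a_9 = 252
b_9 = 476
c_9 = 32
u_10 = 192
v_10 = 280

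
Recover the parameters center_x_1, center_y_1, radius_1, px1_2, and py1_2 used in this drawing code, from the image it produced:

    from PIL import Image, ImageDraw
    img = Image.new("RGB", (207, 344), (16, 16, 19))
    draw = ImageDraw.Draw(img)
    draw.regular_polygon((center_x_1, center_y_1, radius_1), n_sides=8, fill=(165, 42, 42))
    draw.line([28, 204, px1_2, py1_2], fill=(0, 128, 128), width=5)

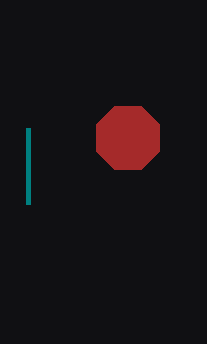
center_x_1 = 128, center_y_1 = 138, radius_1 = 34, px1_2 = 28, py1_2 = 128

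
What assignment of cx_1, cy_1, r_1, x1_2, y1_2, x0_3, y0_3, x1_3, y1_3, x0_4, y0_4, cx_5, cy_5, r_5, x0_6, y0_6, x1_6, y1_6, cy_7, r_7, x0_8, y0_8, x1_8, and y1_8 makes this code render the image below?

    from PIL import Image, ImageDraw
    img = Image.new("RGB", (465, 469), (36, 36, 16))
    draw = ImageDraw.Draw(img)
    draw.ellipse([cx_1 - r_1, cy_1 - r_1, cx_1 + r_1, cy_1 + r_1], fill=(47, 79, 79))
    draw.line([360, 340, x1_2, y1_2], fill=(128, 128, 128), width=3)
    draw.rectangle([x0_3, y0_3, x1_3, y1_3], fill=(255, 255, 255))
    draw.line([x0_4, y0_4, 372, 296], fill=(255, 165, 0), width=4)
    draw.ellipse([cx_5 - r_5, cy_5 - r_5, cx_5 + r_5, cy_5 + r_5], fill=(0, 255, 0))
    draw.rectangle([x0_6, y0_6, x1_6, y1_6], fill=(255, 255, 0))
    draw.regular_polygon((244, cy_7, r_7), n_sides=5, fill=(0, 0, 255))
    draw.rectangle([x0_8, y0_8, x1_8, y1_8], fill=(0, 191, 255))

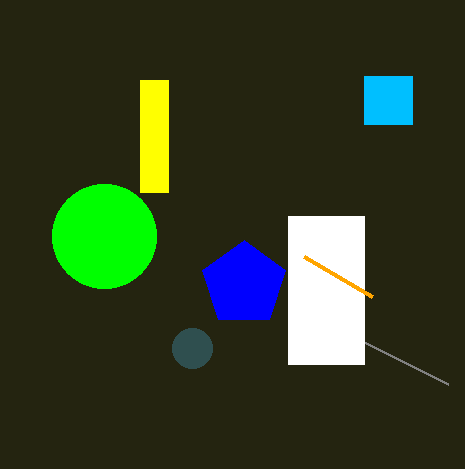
cx_1 = 192, cy_1 = 348, r_1 = 20, x1_2 = 448, y1_2 = 384, x0_3 = 288, y0_3 = 216, x1_3 = 364, y1_3 = 364, x0_4 = 304, y0_4 = 256, cx_5 = 104, cy_5 = 236, r_5 = 52, x0_6 = 140, y0_6 = 80, x1_6 = 168, y1_6 = 192, cy_7 = 284, r_7 = 44, x0_8 = 364, y0_8 = 76, x1_8 = 412, y1_8 = 124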